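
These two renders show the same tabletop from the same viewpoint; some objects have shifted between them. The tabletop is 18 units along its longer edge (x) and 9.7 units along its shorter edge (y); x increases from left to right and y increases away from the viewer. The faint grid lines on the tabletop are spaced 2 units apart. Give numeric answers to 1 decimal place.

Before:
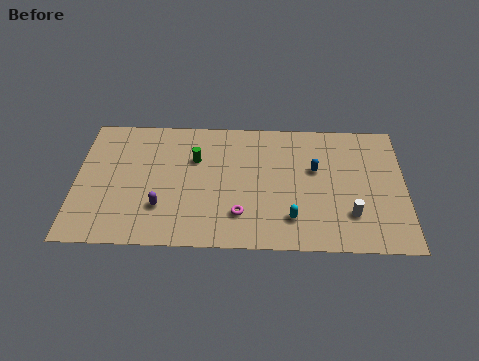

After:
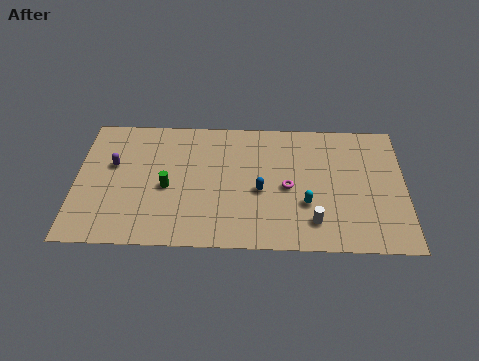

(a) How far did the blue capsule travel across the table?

3.4

The blue capsule moved from about (13.1, 5.9) to (10.1, 4.2), a distance of √(3.0² + 1.7²) ≈ 3.4.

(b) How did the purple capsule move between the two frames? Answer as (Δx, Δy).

(-2.7, 3.1)

From the two frames, the purple capsule sits at roughly (4.7, 2.8) before and (2.0, 5.9) after.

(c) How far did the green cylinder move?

2.7

From (6.5, 6.5) to (5.0, 4.3), the green cylinder covered √(1.5² + 2.2²) ≈ 2.7 units.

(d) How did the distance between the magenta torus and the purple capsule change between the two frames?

+5.4

Before: roughly 4.3 units apart; after: 9.7. That's 5.4 units further apart.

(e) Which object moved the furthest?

the purple capsule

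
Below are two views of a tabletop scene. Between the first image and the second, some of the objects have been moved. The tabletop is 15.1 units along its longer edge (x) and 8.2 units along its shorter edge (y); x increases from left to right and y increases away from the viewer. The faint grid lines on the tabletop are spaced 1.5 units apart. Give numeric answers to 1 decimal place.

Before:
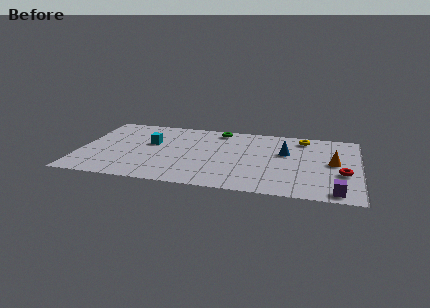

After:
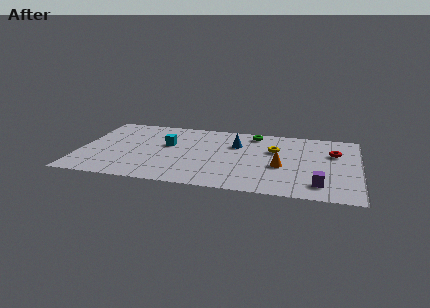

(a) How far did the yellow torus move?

2.3

From (12.0, 7.0) to (10.5, 5.3), the yellow torus covered √(1.5² + 1.7²) ≈ 2.3 units.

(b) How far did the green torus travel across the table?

1.9

From (7.4, 7.2) to (9.3, 7.1), the green torus covered √(1.9² + 0.1²) ≈ 1.9 units.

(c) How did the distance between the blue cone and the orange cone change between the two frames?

+0.6

The distance was about 2.7 in the first image and 3.3 in the second, so they moved 0.6 units further apart.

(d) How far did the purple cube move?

1.1

From (13.9, 0.9) to (13.0, 1.6), the purple cube covered √(0.9² + 0.7²) ≈ 1.1 units.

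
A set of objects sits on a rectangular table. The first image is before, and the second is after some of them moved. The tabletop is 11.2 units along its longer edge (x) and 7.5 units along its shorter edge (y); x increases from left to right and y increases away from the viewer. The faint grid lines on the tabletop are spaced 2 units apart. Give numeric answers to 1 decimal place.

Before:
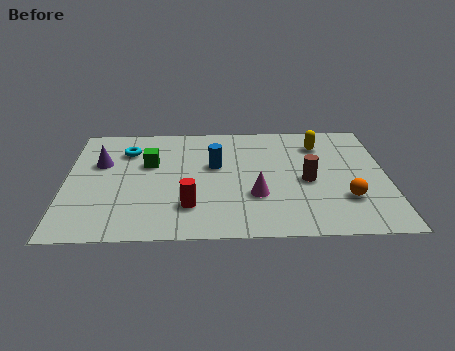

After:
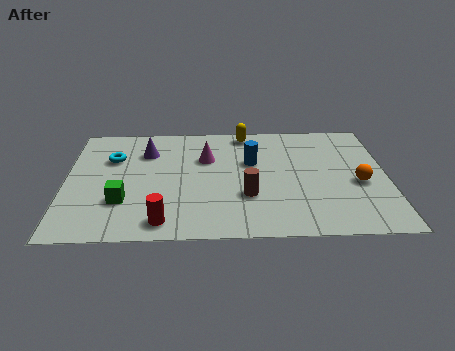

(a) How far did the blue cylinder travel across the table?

1.3

The blue cylinder was near (5.2, 4.5) before and (6.5, 4.7) after, so it travelled √(1.3² + 0.2²) ≈ 1.3 units.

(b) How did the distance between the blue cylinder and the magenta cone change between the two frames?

-0.8

They were about 2.4 units apart before and 1.6 after — 0.8 units closer together.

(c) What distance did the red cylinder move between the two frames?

1.3

The red cylinder was near (4.3, 1.9) before and (3.4, 1.0) after, so it travelled √(0.9² + 0.9²) ≈ 1.3 units.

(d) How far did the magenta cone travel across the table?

3.0

The magenta cone was near (6.6, 2.5) before and (4.9, 5.0) after, so it travelled √(1.7² + 2.5²) ≈ 3.0 units.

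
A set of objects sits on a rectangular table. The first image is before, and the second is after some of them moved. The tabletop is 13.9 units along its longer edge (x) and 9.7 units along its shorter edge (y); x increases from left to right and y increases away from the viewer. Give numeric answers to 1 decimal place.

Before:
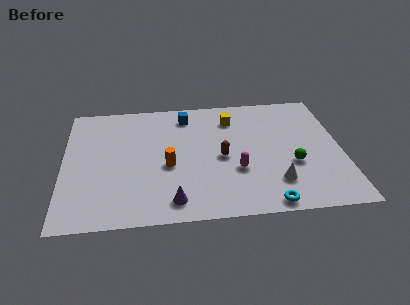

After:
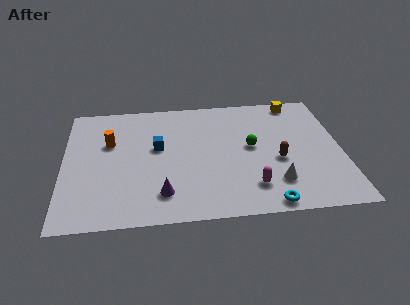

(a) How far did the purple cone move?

0.8

From (5.4, 1.4) to (4.9, 2.0), the purple cone covered √(0.5² + 0.6²) ≈ 0.8 units.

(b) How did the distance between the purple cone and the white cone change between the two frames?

+0.4

The distance was about 5.2 in the first image and 5.6 in the second, so they moved 0.4 units further apart.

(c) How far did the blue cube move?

2.9

The blue cube was near (6.2, 8.1) before and (4.7, 5.6) after, so it travelled √(1.5² + 2.5²) ≈ 2.9 units.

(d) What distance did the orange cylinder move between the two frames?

3.6

The orange cylinder was near (5.2, 4.1) before and (2.3, 6.2) after, so it travelled √(2.9² + 2.1²) ≈ 3.6 units.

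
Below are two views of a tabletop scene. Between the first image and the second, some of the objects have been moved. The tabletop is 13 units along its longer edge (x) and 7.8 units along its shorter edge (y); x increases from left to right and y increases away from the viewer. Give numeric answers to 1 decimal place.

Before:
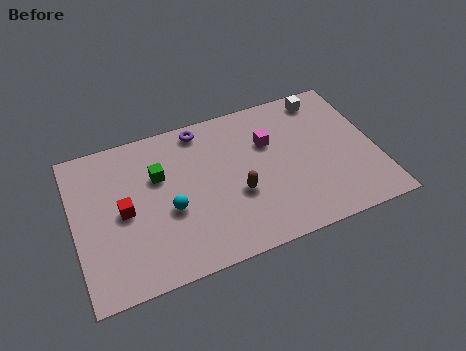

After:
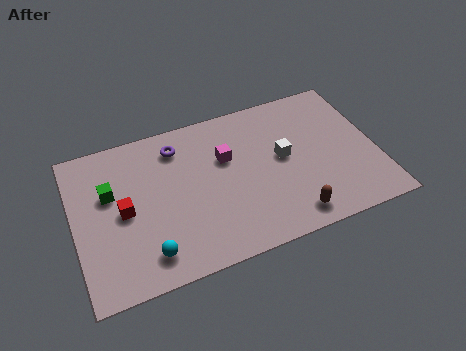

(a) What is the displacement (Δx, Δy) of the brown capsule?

(2.1, -1.9)

The brown capsule was at about (6.9, 3.0) and moved to about (9.0, 1.1).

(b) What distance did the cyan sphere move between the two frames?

2.1

The cyan sphere was near (4.0, 3.2) before and (2.9, 1.4) after, so it travelled √(1.1² + 1.8²) ≈ 2.1 units.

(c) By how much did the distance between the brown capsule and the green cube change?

+4.5

The distance was about 3.8 in the first image and 8.3 in the second, so they moved 4.5 units further apart.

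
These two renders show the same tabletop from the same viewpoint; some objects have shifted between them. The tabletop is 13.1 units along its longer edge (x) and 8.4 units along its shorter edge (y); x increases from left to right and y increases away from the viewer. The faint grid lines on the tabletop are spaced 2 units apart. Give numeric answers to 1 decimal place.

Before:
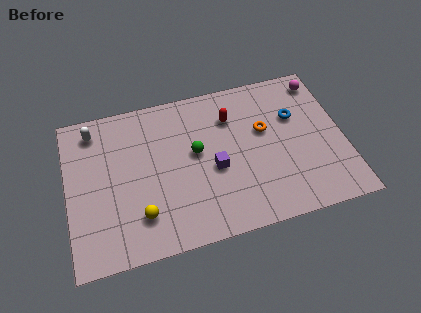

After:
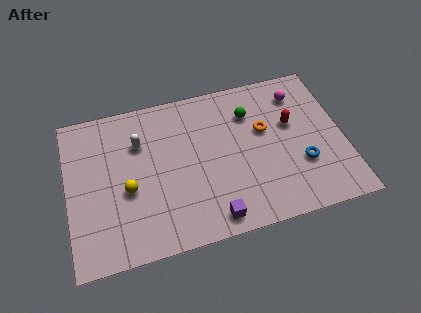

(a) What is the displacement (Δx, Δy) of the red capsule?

(2.8, -1.1)

The red capsule started near (7.9, 6.2) and ended near (10.7, 5.1).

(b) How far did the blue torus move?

2.7

The blue torus moved from about (10.9, 5.5) to (11.0, 2.8), a distance of √(0.1² + 2.7²) ≈ 2.7.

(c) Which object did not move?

the orange torus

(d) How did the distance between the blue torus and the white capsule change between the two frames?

-1.5

Before: roughly 9.6 units apart; after: 8.1. That's 1.5 units closer together.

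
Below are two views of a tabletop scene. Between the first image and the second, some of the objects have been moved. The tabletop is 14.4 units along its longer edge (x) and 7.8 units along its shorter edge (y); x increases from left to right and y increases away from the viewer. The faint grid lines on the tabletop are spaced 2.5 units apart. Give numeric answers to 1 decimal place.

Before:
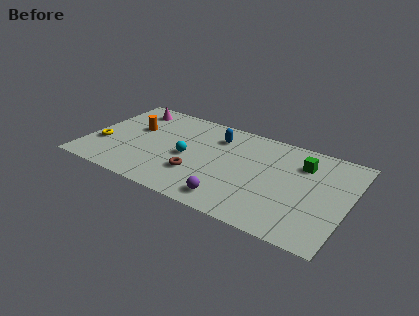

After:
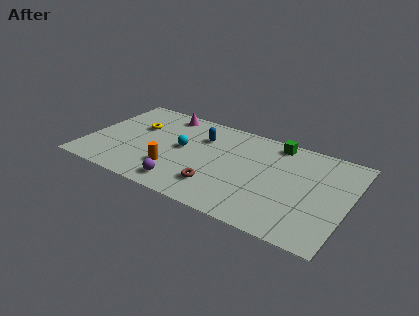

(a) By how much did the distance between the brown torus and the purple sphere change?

-0.5

They were about 2.4 units apart before and 1.9 after — 0.5 units closer together.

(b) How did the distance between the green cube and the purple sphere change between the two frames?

+1.5

Before: roughly 5.7 units apart; after: 7.2. That's 1.5 units further apart.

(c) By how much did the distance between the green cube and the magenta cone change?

-3.5

Before: roughly 9.8 units apart; after: 6.3. That's 3.5 units closer together.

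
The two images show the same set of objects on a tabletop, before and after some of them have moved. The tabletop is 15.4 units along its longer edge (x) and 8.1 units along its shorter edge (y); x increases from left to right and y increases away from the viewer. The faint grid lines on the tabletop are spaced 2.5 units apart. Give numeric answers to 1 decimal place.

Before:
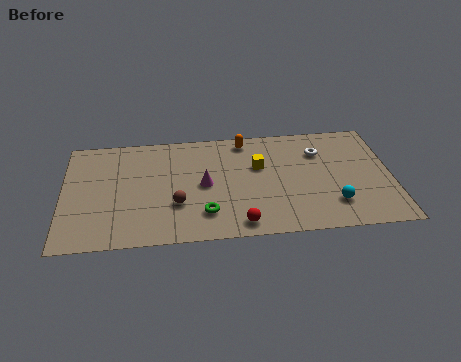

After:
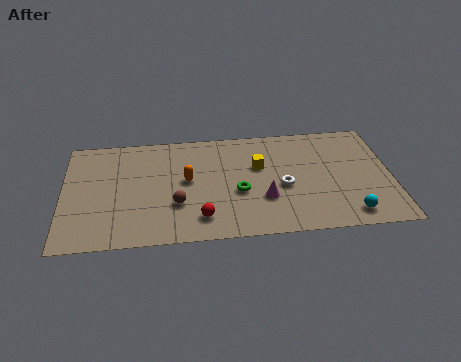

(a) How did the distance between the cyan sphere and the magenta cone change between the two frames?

-2.1

They were about 6.3 units apart before and 4.2 after — 2.1 units closer together.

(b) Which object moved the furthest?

the orange capsule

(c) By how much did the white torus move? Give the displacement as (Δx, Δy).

(-1.8, -2.4)

The white torus started near (12.1, 5.9) and ended near (10.3, 3.5).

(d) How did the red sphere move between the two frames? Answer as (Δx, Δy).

(-1.8, 0.6)

The red sphere started near (8.2, 1.0) and ended near (6.4, 1.6).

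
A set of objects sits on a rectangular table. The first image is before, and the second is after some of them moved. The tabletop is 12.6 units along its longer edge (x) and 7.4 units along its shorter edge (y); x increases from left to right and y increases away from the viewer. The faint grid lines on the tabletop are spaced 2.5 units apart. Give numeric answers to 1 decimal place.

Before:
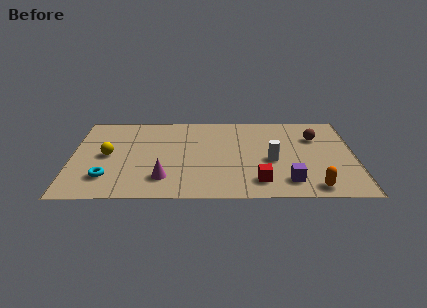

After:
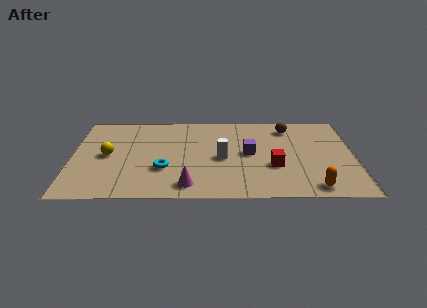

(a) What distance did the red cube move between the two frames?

1.5

The red cube was near (8.3, 1.4) before and (9.0, 2.7) after, so it travelled √(0.7² + 1.3²) ≈ 1.5 units.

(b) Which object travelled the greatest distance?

the purple cube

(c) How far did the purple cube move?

2.9

The purple cube was near (9.6, 1.4) before and (7.9, 3.8) after, so it travelled √(1.7² + 2.4²) ≈ 2.9 units.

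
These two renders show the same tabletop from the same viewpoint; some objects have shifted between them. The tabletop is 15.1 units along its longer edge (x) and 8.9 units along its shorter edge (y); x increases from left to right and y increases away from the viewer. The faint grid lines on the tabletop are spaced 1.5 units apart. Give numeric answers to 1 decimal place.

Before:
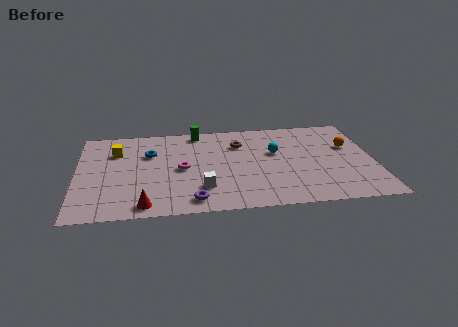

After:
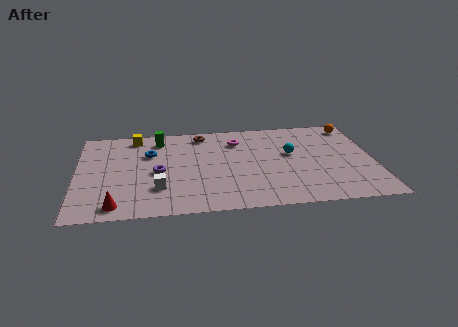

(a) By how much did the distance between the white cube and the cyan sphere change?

+2.4

Before: roughly 4.9 units apart; after: 7.3. That's 2.4 units further apart.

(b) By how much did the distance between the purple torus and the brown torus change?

-1.6

They were about 5.9 units apart before and 4.3 after — 1.6 units closer together.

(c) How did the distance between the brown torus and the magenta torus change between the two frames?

-1.7

They were about 3.7 units apart before and 2.0 after — 1.7 units closer together.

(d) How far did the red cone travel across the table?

1.4

From (3.4, 1.0) to (2.0, 1.1), the red cone covered √(1.4² + 0.1²) ≈ 1.4 units.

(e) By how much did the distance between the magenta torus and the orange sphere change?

-2.6

Before: roughly 8.7 units apart; after: 6.1. That's 2.6 units closer together.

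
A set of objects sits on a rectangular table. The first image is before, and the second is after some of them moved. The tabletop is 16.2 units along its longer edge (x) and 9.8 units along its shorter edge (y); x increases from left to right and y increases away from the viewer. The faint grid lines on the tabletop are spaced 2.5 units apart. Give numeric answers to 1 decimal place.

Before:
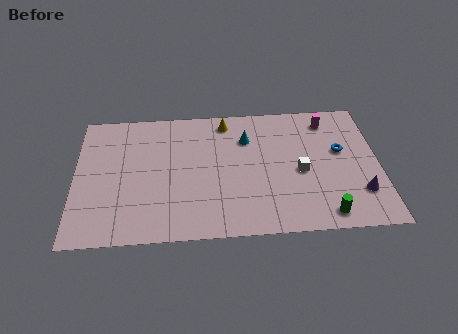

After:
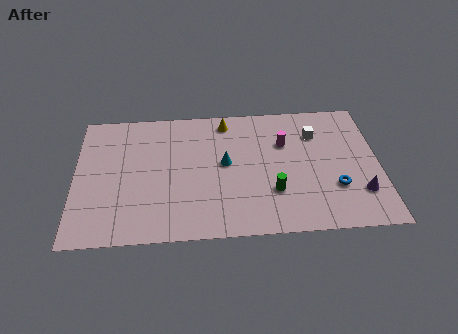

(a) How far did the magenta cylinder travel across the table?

2.9

The magenta cylinder was near (13.6, 8.2) before and (11.2, 6.6) after, so it travelled √(2.4² + 1.6²) ≈ 2.9 units.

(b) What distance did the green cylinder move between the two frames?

3.2

From (13.2, 1.2) to (10.5, 3.0), the green cylinder covered √(2.7² + 1.8²) ≈ 3.2 units.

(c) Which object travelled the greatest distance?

the green cylinder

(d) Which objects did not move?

the purple cone and the yellow cone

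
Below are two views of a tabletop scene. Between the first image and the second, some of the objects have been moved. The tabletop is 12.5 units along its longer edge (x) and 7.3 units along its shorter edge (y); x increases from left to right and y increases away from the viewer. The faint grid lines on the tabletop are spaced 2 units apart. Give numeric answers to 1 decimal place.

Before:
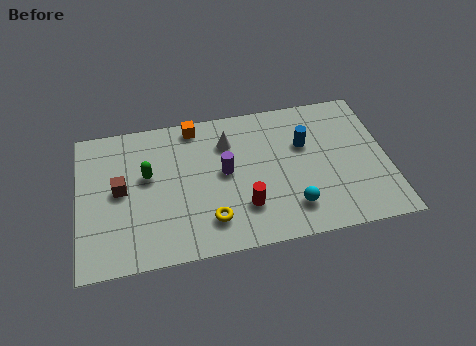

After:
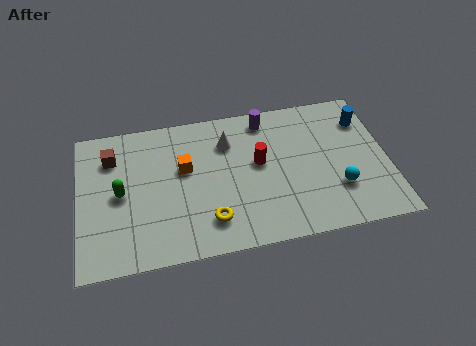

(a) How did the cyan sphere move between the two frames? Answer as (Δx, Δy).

(1.9, 0.6)

The cyan sphere was at about (8.5, 1.6) and moved to about (10.4, 2.2).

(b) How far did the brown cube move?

1.7

The brown cube was near (1.7, 3.8) before and (1.4, 5.5) after, so it travelled √(0.3² + 1.7²) ≈ 1.7 units.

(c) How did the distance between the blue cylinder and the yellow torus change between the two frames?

+2.5

They were about 5.1 units apart before and 7.6 after — 2.5 units further apart.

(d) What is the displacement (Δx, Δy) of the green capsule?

(-1.1, -0.7)

The green capsule started near (2.8, 4.3) and ended near (1.7, 3.6).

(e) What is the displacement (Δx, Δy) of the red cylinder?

(0.7, 2.1)

The red cylinder started near (6.6, 2.0) and ended near (7.3, 4.1).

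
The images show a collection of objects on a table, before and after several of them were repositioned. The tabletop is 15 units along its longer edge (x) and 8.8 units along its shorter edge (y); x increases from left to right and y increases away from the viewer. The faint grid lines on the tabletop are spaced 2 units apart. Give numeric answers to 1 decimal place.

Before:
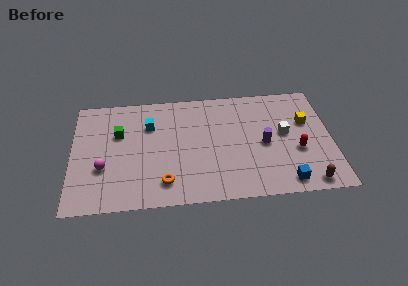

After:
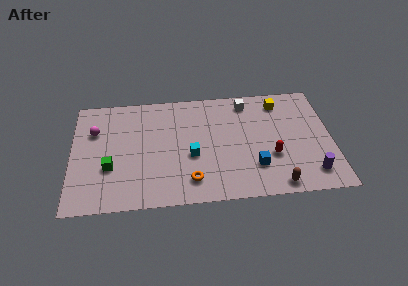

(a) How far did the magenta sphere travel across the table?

2.9

The magenta sphere moved from about (1.8, 3.1) to (1.3, 6.0), a distance of √(0.5² + 2.9²) ≈ 2.9.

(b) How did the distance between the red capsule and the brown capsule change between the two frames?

-0.3

They were about 2.5 units apart before and 2.2 after — 0.3 units closer together.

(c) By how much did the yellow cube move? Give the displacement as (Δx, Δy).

(-1.5, 1.7)

The yellow cube was at about (13.6, 5.6) and moved to about (12.1, 7.3).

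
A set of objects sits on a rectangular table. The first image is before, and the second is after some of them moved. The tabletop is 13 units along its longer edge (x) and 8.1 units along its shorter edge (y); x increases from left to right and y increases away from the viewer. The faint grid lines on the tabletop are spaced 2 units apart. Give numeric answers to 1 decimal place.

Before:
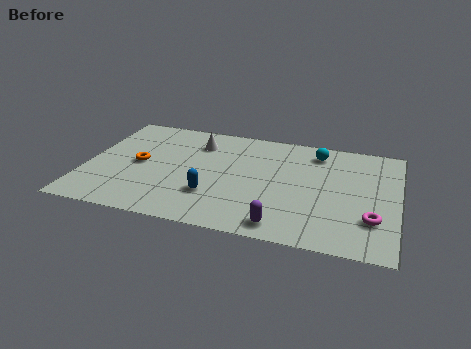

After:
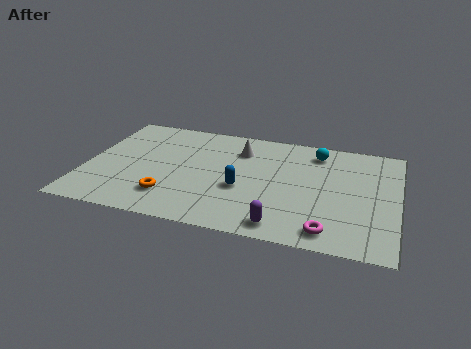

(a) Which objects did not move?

the purple capsule and the cyan sphere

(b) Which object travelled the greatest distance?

the orange torus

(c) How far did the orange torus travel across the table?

2.6

From (2.2, 4.0) to (3.7, 1.9), the orange torus covered √(1.5² + 2.1²) ≈ 2.6 units.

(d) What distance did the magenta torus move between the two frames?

2.1

The magenta torus was near (12.0, 2.3) before and (10.3, 1.1) after, so it travelled √(1.7² + 1.2²) ≈ 2.1 units.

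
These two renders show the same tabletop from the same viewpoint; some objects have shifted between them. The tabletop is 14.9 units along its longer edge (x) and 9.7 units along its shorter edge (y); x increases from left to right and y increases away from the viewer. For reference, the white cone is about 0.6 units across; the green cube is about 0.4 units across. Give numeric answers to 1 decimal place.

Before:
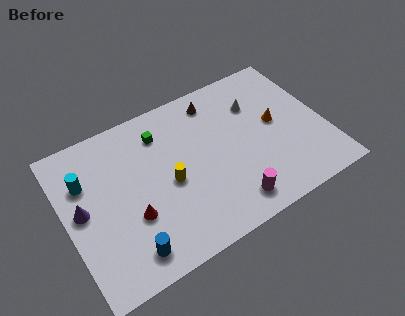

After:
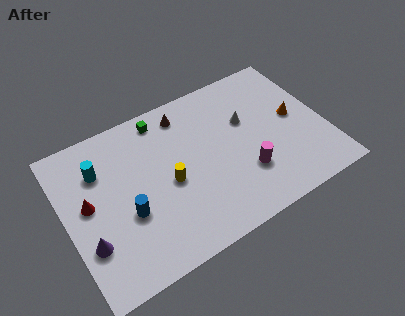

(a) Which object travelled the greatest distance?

the red cone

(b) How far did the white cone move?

1.1

The white cone was near (11.3, 6.9) before and (10.6, 6.1) after, so it travelled √(0.7² + 0.8²) ≈ 1.1 units.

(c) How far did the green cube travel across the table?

0.9

From (5.8, 7.6) to (6.0, 8.5), the green cube covered √(0.2² + 0.9²) ≈ 0.9 units.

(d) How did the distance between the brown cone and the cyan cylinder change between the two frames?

-2.7

Before: roughly 7.9 units apart; after: 5.2. That's 2.7 units closer together.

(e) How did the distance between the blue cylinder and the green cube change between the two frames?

-1.2

The distance was about 6.7 in the first image and 5.5 in the second, so they moved 1.2 units closer together.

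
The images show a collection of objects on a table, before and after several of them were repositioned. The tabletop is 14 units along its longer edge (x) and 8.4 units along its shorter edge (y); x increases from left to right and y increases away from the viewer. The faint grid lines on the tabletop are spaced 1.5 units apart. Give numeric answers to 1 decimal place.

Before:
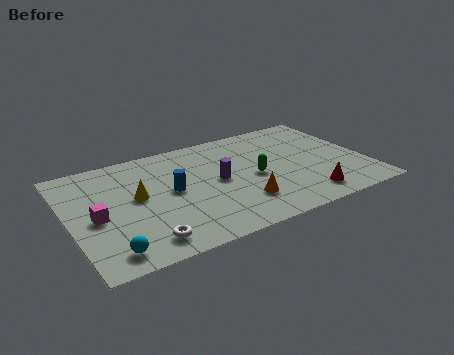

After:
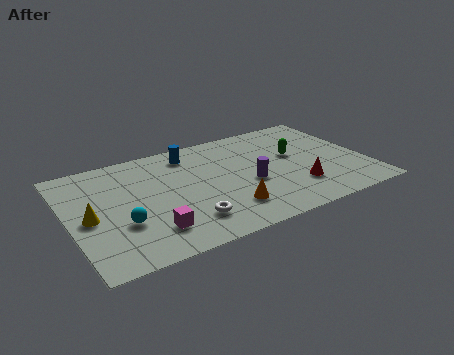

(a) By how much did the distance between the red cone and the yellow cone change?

+1.5

They were about 8.2 units apart before and 9.7 after — 1.5 units further apart.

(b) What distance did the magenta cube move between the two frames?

3.0

The magenta cube moved from about (1.2, 3.8) to (3.5, 1.9), a distance of √(2.3² + 1.9²) ≈ 3.0.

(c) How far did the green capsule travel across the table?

2.3

The green capsule was near (8.7, 3.9) before and (10.8, 4.9) after, so it travelled √(2.1² + 1.0²) ≈ 2.3 units.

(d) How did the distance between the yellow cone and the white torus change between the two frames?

+1.4

The distance was about 3.3 in the first image and 4.7 in the second, so they moved 1.4 units further apart.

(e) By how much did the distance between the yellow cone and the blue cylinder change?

+4.4

Before: roughly 1.6 units apart; after: 6.0. That's 4.4 units further apart.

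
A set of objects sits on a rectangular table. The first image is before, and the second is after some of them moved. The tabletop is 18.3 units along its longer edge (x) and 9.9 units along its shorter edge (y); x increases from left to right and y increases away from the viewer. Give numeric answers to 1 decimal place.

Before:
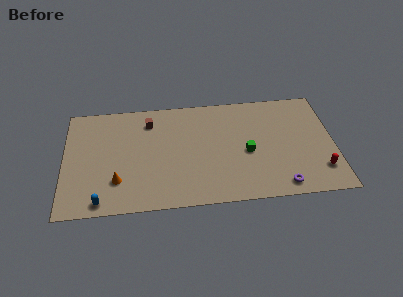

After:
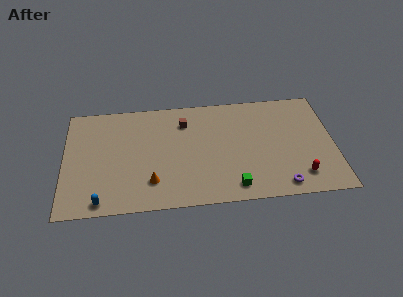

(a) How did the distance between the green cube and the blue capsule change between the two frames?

-1.6

They were about 10.5 units apart before and 8.9 after — 1.6 units closer together.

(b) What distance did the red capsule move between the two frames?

1.5

From (17.3, 2.3) to (15.9, 1.9), the red capsule covered √(1.4² + 0.4²) ≈ 1.5 units.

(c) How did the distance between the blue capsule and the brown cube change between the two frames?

+1.1

They were about 7.6 units apart before and 8.7 after — 1.1 units further apart.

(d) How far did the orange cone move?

2.3

From (3.6, 2.7) to (5.9, 2.4), the orange cone covered √(2.3² + 0.3²) ≈ 2.3 units.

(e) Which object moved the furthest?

the green cube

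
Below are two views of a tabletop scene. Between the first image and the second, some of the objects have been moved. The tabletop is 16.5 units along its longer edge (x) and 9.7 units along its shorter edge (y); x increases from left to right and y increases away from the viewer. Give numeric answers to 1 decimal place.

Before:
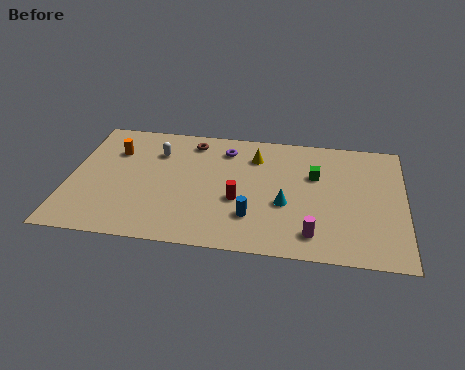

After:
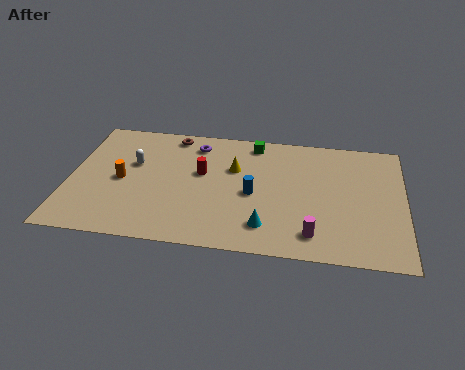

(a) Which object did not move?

the magenta cylinder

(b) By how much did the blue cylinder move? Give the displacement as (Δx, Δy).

(0.0, 1.8)

From the two frames, the blue cylinder sits at roughly (9.1, 2.6) before and (9.1, 4.4) after.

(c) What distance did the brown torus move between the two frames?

1.1

From (5.9, 8.2) to (4.9, 8.6), the brown torus covered √(1.0² + 0.4²) ≈ 1.1 units.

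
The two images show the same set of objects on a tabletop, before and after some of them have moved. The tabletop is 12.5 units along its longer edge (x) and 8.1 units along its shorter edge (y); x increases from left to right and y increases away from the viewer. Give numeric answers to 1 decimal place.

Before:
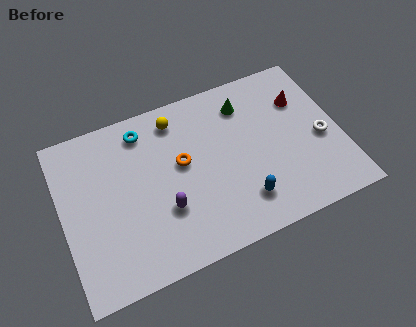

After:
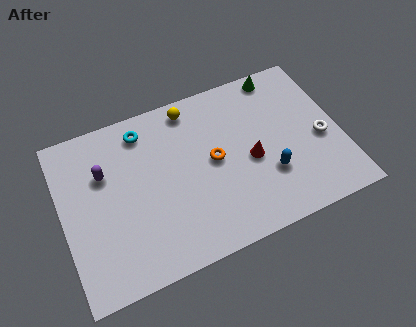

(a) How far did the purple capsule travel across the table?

3.6

The purple capsule was near (4.4, 2.7) before and (2.0, 5.4) after, so it travelled √(2.4² + 2.7²) ≈ 3.6 units.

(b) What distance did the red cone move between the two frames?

3.3

The red cone was near (11.0, 5.7) before and (8.4, 3.6) after, so it travelled √(2.6² + 2.1²) ≈ 3.3 units.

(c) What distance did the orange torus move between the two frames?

1.5

The orange torus moved from about (5.4, 4.6) to (6.8, 4.2), a distance of √(1.4² + 0.4²) ≈ 1.5.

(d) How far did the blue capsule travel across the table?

1.5

The blue capsule moved from about (7.8, 1.8) to (9.1, 2.6), a distance of √(1.3² + 0.8²) ≈ 1.5.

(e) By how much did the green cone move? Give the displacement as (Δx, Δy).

(1.7, 0.9)

The green cone was at about (8.5, 6.4) and moved to about (10.2, 7.3).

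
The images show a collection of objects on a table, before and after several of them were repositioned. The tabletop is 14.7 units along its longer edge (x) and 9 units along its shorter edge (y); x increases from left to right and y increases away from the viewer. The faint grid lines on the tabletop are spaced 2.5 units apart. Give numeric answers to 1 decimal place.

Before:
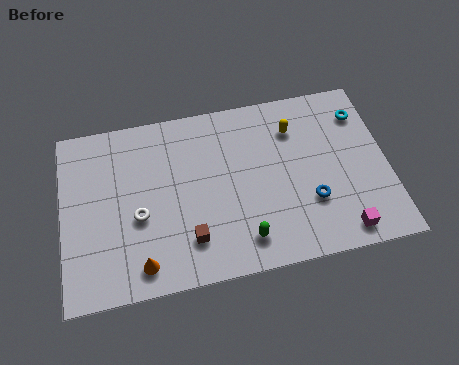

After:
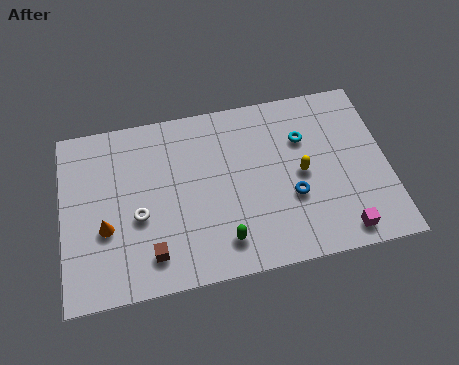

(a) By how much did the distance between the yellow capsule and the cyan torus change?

-1.3

They were about 3.1 units apart before and 1.8 after — 1.3 units closer together.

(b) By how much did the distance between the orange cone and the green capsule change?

+0.9

They were about 4.6 units apart before and 5.5 after — 0.9 units further apart.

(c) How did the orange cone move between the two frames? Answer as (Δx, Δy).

(-1.5, 2.1)

The orange cone was at about (3.4, 1.3) and moved to about (1.9, 3.4).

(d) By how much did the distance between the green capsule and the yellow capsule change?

-1.2

The distance was about 5.8 in the first image and 4.6 in the second, so they moved 1.2 units closer together.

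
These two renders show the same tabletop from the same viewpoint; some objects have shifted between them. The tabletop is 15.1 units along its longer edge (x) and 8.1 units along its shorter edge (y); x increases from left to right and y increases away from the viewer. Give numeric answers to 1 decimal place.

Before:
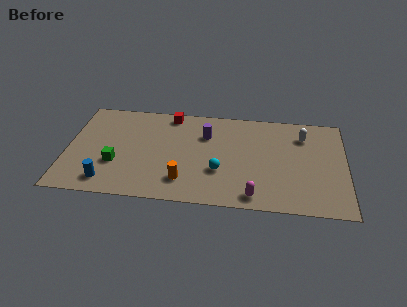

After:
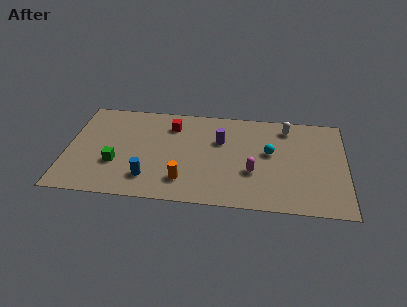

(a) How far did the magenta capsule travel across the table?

1.9

The magenta capsule was near (10.2, 1.0) before and (10.1, 2.9) after, so it travelled √(0.1² + 1.9²) ≈ 1.9 units.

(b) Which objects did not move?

the green cube and the orange cylinder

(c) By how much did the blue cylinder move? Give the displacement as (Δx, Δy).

(2.2, 0.5)

The blue cylinder was at about (2.3, 1.3) and moved to about (4.5, 1.8).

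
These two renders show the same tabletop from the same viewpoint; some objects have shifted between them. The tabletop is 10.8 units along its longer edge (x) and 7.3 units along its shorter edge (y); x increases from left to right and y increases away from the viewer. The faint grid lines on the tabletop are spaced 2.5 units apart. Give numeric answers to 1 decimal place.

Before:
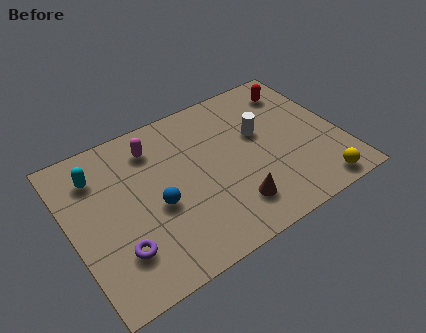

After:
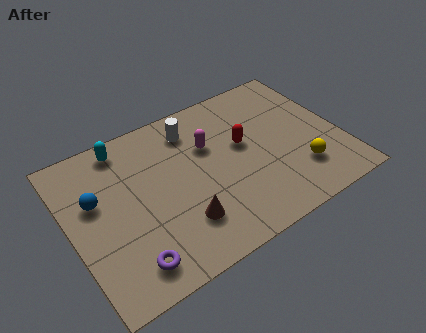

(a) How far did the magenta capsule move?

2.3

The magenta capsule moved from about (3.6, 5.8) to (5.7, 4.8), a distance of √(2.1² + 1.0²) ≈ 2.3.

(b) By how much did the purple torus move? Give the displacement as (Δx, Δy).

(0.3, -0.7)

The purple torus was at about (1.6, 1.9) and moved to about (1.9, 1.2).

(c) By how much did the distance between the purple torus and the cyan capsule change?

+1.5

Before: roughly 3.7 units apart; after: 5.2. That's 1.5 units further apart.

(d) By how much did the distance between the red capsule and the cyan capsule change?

-3.2

They were about 8.2 units apart before and 5.0 after — 3.2 units closer together.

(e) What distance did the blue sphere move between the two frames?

2.6

The blue sphere was near (3.3, 3.1) before and (1.1, 4.5) after, so it travelled √(2.2² + 1.4²) ≈ 2.6 units.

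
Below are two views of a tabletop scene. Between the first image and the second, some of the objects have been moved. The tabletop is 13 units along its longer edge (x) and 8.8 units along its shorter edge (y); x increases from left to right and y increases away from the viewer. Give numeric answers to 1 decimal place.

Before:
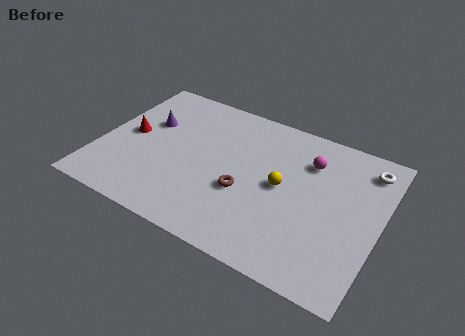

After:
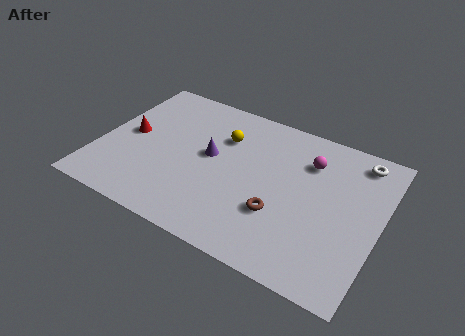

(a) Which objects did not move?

the red cone and the magenta sphere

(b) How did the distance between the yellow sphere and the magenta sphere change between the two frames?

+1.8

Before: roughly 2.2 units apart; after: 4.0. That's 1.8 units further apart.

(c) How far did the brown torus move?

1.8

From (6.9, 3.4) to (8.6, 2.9), the brown torus covered √(1.7² + 0.5²) ≈ 1.8 units.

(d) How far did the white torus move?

0.5

The white torus moved from about (12.1, 7.3) to (11.7, 7.6), a distance of √(0.4² + 0.3²) ≈ 0.5.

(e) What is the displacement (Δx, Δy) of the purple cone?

(3.1, -0.8)

The purple cone was at about (2.0, 5.6) and moved to about (5.1, 4.8).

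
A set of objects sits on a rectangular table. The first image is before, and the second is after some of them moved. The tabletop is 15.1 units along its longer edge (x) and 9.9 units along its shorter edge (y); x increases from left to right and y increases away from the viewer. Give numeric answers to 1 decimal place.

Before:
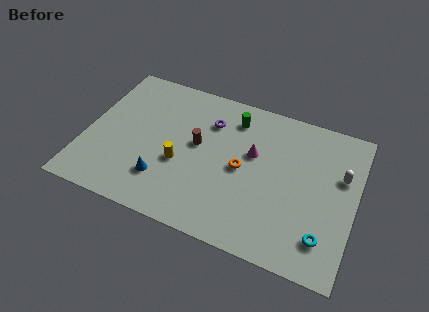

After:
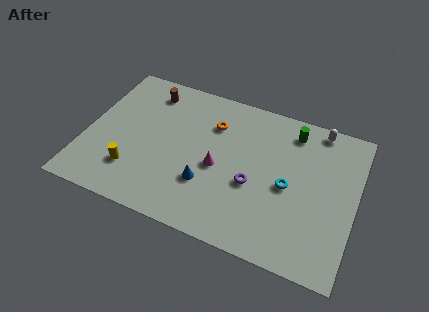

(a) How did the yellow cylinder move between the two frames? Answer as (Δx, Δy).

(-2.5, -1.4)

The yellow cylinder was at about (5.4, 3.9) and moved to about (2.9, 2.5).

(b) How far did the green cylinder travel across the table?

3.3

From (8.0, 8.0) to (11.3, 8.3), the green cylinder covered √(3.3² + 0.3²) ≈ 3.3 units.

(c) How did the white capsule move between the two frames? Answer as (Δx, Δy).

(-1.5, 2.7)

From the two frames, the white capsule sits at roughly (14.2, 6.3) before and (12.7, 9.0) after.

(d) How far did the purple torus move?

4.3

The purple torus moved from about (6.7, 7.3) to (9.5, 4.0), a distance of √(2.8² + 3.3²) ≈ 4.3.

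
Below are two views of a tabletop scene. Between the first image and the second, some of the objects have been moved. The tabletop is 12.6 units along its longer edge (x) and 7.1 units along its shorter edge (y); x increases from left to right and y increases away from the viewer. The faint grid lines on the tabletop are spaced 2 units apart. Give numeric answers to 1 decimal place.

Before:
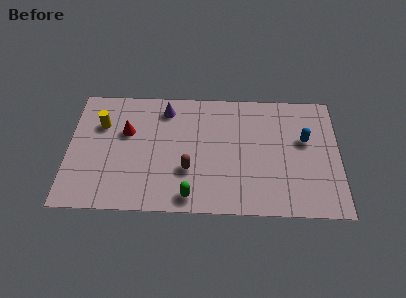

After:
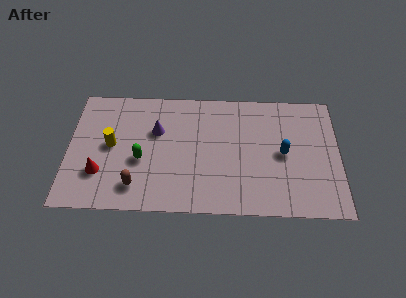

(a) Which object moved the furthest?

the green capsule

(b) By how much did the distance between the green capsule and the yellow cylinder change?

-4.2

They were about 5.8 units apart before and 1.6 after — 4.2 units closer together.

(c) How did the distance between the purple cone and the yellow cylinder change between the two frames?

-0.9

The distance was about 3.2 in the first image and 2.3 in the second, so they moved 0.9 units closer together.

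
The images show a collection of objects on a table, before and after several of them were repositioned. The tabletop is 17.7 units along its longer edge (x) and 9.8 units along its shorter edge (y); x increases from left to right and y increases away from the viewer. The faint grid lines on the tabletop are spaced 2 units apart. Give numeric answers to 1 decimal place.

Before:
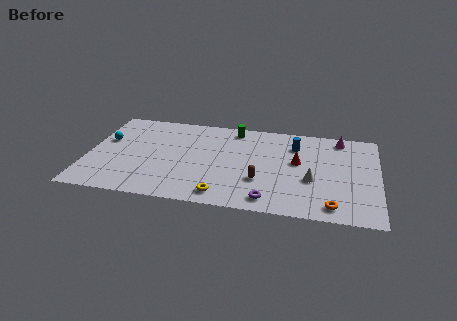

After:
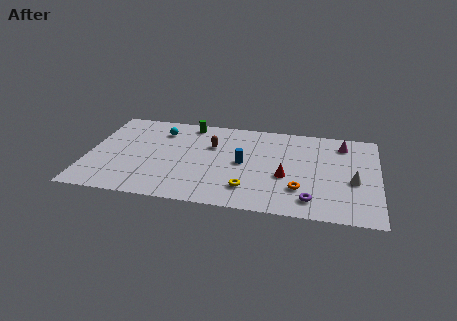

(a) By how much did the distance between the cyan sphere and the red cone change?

-3.2

They were about 11.8 units apart before and 8.6 after — 3.2 units closer together.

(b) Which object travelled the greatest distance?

the brown capsule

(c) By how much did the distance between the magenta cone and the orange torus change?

-1.4

The distance was about 7.3 in the first image and 5.9 in the second, so they moved 1.4 units closer together.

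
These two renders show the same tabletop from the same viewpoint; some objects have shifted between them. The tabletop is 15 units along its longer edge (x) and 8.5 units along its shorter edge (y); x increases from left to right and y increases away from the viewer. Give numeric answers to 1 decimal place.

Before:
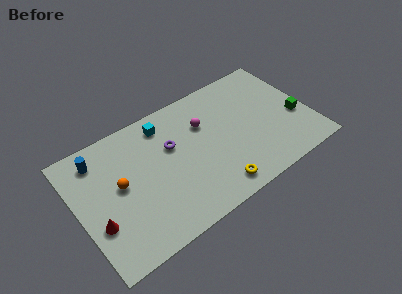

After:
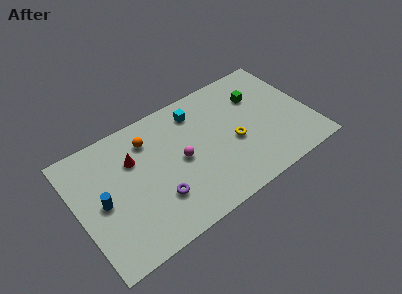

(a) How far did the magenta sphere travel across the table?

2.4

The magenta sphere was near (8.4, 5.8) before and (6.6, 4.2) after, so it travelled √(1.8² + 1.6²) ≈ 2.4 units.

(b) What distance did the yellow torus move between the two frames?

2.9

From (8.3, 1.2) to (10.0, 3.6), the yellow torus covered √(1.7² + 2.4²) ≈ 2.9 units.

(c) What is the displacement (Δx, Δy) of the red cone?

(2.8, 2.9)

The red cone started near (1.0, 2.9) and ended near (3.8, 5.8).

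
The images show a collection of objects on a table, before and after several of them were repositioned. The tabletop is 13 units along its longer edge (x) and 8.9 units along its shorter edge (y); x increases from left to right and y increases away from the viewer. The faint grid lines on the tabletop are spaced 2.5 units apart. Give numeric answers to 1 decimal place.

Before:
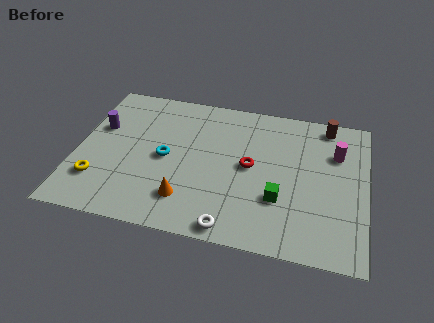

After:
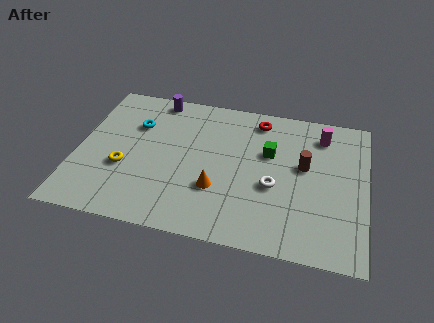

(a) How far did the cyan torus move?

2.3

From (4.0, 4.3) to (2.5, 6.1), the cyan torus covered √(1.5² + 1.8²) ≈ 2.3 units.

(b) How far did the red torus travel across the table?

3.0

The red torus was near (7.8, 4.6) before and (8.0, 7.6) after, so it travelled √(0.2² + 3.0²) ≈ 3.0 units.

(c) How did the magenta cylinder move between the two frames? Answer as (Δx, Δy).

(-0.7, 1.0)

The magenta cylinder started near (11.6, 6.2) and ended near (10.9, 7.2).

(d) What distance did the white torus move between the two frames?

3.3

The white torus moved from about (7.2, 0.8) to (8.9, 3.6), a distance of √(1.7² + 2.8²) ≈ 3.3.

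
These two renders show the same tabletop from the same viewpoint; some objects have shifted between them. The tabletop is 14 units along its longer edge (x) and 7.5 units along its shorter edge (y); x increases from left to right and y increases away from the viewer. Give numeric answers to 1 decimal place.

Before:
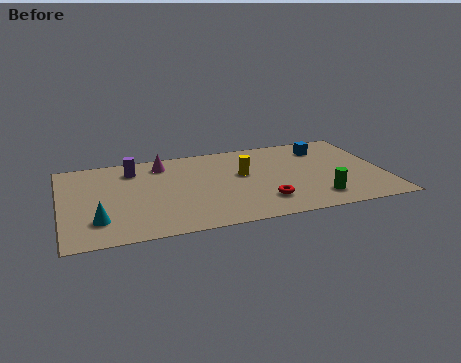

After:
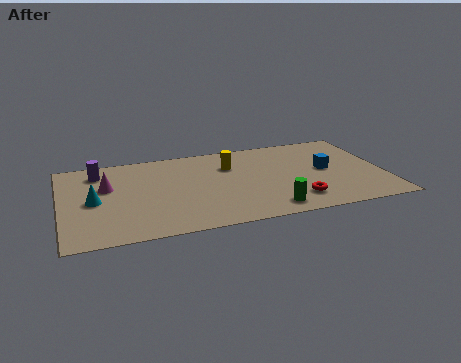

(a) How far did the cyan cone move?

1.7

The cyan cone was near (1.5, 1.9) before and (1.4, 3.6) after, so it travelled √(0.1² + 1.7²) ≈ 1.7 units.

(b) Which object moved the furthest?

the magenta cone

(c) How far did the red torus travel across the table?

1.4

The red torus was near (8.6, 1.8) before and (10.0, 1.6) after, so it travelled √(1.4² + 0.2²) ≈ 1.4 units.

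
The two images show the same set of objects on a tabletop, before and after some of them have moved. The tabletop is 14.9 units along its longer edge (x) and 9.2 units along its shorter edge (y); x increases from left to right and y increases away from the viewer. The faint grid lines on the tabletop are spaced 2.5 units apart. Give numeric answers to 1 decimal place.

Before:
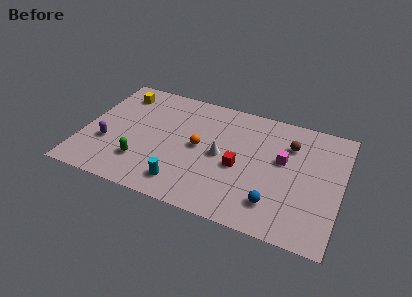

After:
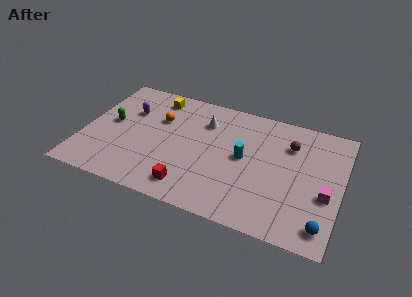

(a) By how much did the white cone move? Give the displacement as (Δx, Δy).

(-1.2, 2.3)

The white cone started near (8.0, 4.5) and ended near (6.8, 6.8).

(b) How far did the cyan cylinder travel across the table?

4.5

The cyan cylinder moved from about (6.1, 1.6) to (9.3, 4.8), a distance of √(3.2² + 3.2²) ≈ 4.5.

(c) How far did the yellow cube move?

2.1

The yellow cube moved from about (1.7, 7.5) to (3.8, 7.8), a distance of √(2.1² + 0.3²) ≈ 2.1.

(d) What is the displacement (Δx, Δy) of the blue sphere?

(2.8, -0.6)

The blue sphere started near (11.3, 2.0) and ended near (14.1, 1.4).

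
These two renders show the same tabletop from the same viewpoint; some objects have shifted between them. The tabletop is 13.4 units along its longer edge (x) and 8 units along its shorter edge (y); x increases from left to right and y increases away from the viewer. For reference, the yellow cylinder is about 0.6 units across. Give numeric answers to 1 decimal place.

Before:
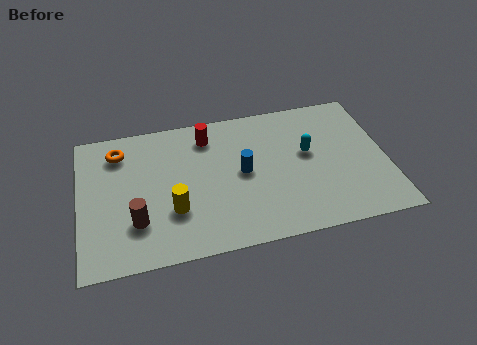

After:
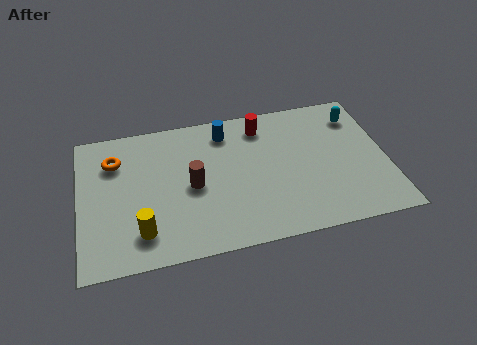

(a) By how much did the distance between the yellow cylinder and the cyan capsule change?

+4.4

Before: roughly 6.3 units apart; after: 10.7. That's 4.4 units further apart.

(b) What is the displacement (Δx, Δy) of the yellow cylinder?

(-1.4, -0.9)

From the two frames, the yellow cylinder sits at roughly (4.0, 2.6) before and (2.6, 1.7) after.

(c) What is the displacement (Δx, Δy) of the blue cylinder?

(-0.6, 2.5)

From the two frames, the blue cylinder sits at roughly (7.1, 4.1) before and (6.5, 6.6) after.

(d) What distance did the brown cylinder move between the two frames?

2.9

The brown cylinder moved from about (2.4, 2.3) to (4.9, 3.8), a distance of √(2.5² + 1.5²) ≈ 2.9.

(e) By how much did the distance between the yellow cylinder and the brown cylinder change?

+1.5

Before: roughly 1.6 units apart; after: 3.1. That's 1.5 units further apart.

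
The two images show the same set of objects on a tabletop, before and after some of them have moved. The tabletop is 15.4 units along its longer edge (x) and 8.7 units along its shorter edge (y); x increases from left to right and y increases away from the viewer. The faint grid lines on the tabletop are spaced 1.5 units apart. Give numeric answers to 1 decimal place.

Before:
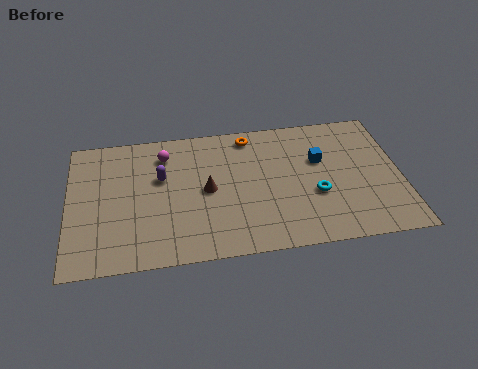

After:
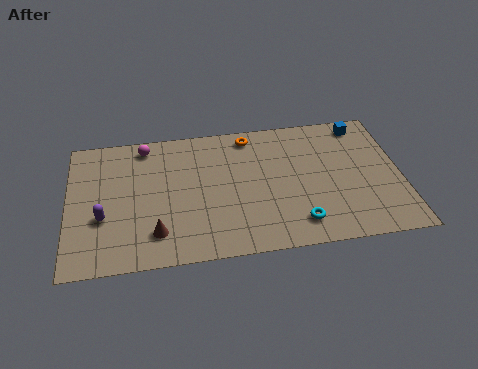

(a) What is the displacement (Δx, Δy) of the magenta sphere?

(-0.9, 0.7)

The magenta sphere started near (4.5, 6.9) and ended near (3.6, 7.6).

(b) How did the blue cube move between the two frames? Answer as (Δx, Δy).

(2.1, 2.1)

The blue cube started near (11.7, 5.5) and ended near (13.8, 7.6).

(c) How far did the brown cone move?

3.4

The brown cone moved from about (6.4, 4.3) to (4.0, 1.9), a distance of √(2.4² + 2.4²) ≈ 3.4.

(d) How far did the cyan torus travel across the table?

1.9

The cyan torus was near (11.4, 3.3) before and (10.5, 1.6) after, so it travelled √(0.9² + 1.7²) ≈ 1.9 units.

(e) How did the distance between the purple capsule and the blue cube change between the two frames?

+5.6

Before: roughly 7.4 units apart; after: 13.0. That's 5.6 units further apart.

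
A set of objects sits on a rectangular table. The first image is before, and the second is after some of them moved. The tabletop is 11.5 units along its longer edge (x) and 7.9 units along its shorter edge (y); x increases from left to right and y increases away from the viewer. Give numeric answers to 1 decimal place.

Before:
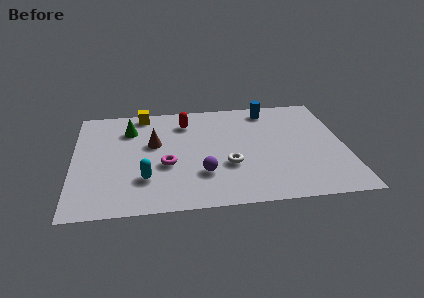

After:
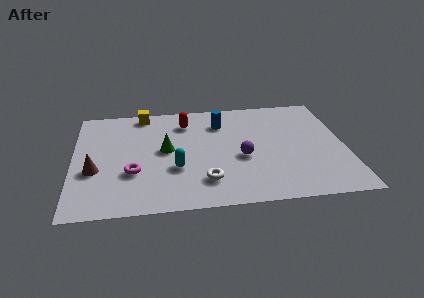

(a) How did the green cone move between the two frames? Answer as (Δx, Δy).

(1.5, -1.7)

From the two frames, the green cone sits at roughly (2.4, 5.9) before and (3.9, 4.2) after.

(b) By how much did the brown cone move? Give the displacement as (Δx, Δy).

(-2.5, -1.7)

From the two frames, the brown cone sits at roughly (3.4, 4.7) before and (0.9, 3.0) after.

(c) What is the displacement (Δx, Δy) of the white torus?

(-1.0, -1.0)

From the two frames, the white torus sits at roughly (6.5, 2.8) before and (5.5, 1.8) after.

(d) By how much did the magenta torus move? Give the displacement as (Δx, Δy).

(-1.4, -0.4)

From the two frames, the magenta torus sits at roughly (3.9, 3.1) before and (2.5, 2.7) after.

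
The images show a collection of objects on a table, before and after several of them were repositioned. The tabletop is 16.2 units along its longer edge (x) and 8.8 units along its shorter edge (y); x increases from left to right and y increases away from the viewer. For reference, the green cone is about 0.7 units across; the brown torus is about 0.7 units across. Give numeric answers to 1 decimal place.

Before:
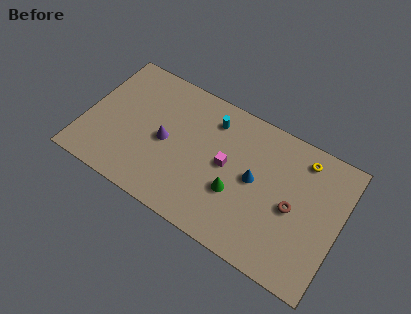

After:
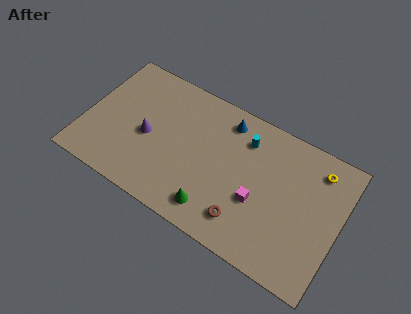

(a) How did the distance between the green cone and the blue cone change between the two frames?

+4.2

Before: roughly 1.7 units apart; after: 5.9. That's 4.2 units further apart.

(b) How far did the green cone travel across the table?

2.0

The green cone moved from about (9.8, 3.2) to (8.7, 1.5), a distance of √(1.1² + 1.7²) ≈ 2.0.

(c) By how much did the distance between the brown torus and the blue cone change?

+3.4

Before: roughly 2.5 units apart; after: 5.9. That's 3.4 units further apart.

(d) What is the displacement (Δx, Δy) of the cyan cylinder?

(2.2, -0.2)

The cyan cylinder was at about (7.7, 7.0) and moved to about (9.9, 6.8).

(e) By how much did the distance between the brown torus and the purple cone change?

-1.2

The distance was about 8.2 in the first image and 7.0 in the second, so they moved 1.2 units closer together.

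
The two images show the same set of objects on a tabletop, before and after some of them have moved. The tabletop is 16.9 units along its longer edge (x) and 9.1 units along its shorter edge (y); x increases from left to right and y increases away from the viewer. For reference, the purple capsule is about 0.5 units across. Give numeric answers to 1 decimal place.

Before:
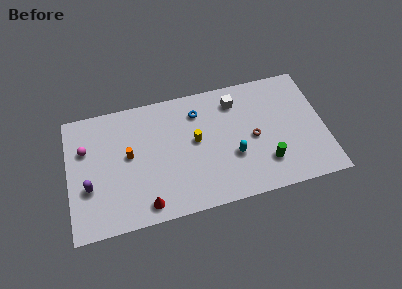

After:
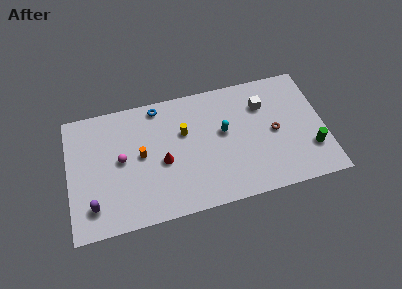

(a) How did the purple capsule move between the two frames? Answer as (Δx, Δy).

(0.2, -1.4)

From the two frames, the purple capsule sits at roughly (1.3, 3.3) before and (1.5, 1.9) after.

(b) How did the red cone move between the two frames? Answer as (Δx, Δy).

(1.3, 2.8)

The red cone started near (4.9, 1.2) and ended near (6.2, 4.0).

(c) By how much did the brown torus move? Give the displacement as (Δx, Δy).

(1.4, 0.1)

The brown torus was at about (12.2, 4.3) and moved to about (13.6, 4.4).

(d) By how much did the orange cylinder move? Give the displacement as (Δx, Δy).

(0.8, -0.2)

The orange cylinder started near (4.0, 5.0) and ended near (4.8, 4.8).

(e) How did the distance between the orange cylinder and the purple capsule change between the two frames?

+1.2

Before: roughly 3.2 units apart; after: 4.4. That's 1.2 units further apart.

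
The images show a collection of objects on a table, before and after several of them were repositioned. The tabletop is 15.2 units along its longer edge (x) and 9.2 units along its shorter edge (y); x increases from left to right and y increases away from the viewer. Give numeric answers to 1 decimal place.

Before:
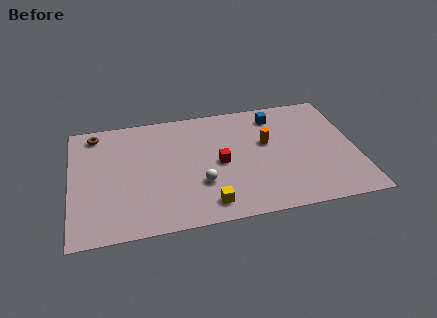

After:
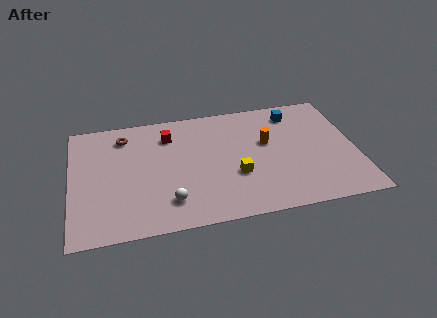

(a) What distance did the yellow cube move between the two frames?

2.5

From (7.1, 1.4) to (8.7, 3.3), the yellow cube covered √(1.6² + 1.9²) ≈ 2.5 units.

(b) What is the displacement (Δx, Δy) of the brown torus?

(1.5, -0.5)

The brown torus was at about (1.4, 8.0) and moved to about (2.9, 7.5).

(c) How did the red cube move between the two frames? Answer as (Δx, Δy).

(-2.6, 2.7)

The red cube started near (7.9, 4.4) and ended near (5.3, 7.1).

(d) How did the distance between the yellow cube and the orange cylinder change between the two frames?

-2.5

They were about 5.3 units apart before and 2.8 after — 2.5 units closer together.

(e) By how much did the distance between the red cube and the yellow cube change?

+2.0

They were about 3.1 units apart before and 5.1 after — 2.0 units further apart.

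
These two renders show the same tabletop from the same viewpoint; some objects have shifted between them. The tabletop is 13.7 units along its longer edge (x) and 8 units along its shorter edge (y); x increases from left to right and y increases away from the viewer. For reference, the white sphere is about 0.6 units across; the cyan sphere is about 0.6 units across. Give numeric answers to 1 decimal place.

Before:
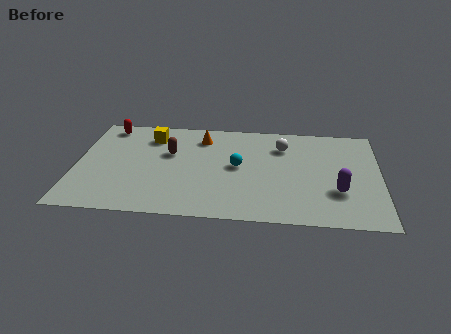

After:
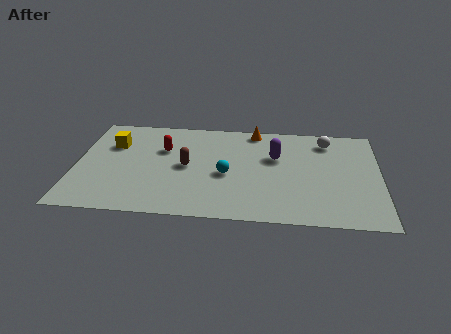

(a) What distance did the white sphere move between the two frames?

2.1

The white sphere moved from about (9.3, 6.0) to (11.3, 6.6), a distance of √(2.0² + 0.6²) ≈ 2.1.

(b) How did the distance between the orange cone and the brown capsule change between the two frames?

+2.4

They were about 2.0 units apart before and 4.4 after — 2.4 units further apart.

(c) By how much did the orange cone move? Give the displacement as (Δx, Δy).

(2.4, 0.8)

From the two frames, the orange cone sits at roughly (5.6, 6.4) before and (8.0, 7.2) after.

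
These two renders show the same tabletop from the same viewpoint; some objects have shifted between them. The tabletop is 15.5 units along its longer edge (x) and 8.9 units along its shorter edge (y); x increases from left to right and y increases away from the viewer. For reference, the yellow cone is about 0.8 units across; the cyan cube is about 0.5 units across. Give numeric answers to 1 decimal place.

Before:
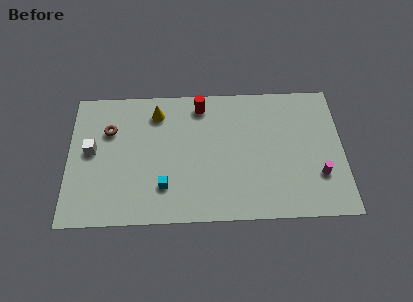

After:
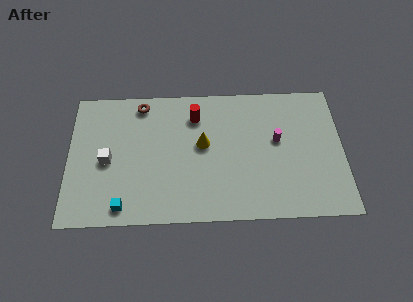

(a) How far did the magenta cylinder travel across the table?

3.3

The magenta cylinder was near (14.1, 2.7) before and (11.8, 5.1) after, so it travelled √(2.3² + 2.4²) ≈ 3.3 units.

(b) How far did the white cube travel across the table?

1.1

From (1.3, 4.8) to (2.2, 4.1), the white cube covered √(0.9² + 0.7²) ≈ 1.1 units.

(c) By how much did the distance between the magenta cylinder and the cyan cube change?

+0.9

The distance was about 8.7 in the first image and 9.6 in the second, so they moved 0.9 units further apart.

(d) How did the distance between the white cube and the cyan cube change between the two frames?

-1.7

Before: roughly 4.8 units apart; after: 3.1. That's 1.7 units closer together.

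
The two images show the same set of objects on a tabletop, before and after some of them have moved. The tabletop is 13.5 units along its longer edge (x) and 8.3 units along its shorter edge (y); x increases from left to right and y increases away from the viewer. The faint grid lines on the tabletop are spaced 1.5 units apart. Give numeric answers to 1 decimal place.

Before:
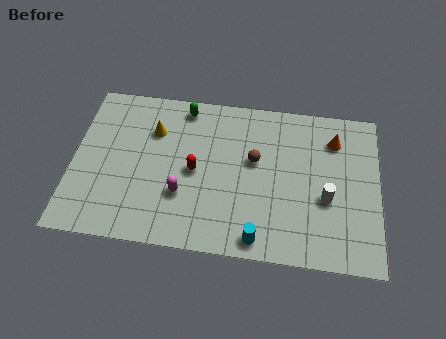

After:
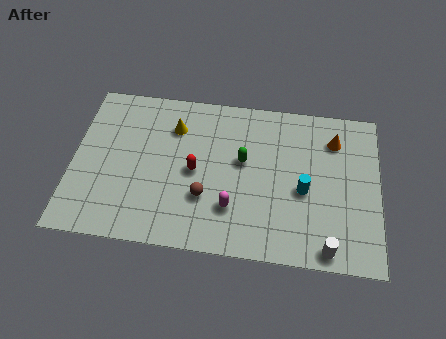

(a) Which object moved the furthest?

the green capsule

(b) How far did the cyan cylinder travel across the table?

3.3

The cyan cylinder was near (8.3, 0.9) before and (10.2, 3.6) after, so it travelled √(1.9² + 2.7²) ≈ 3.3 units.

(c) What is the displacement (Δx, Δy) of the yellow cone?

(0.9, 0.3)

From the two frames, the yellow cone sits at roughly (3.5, 5.9) before and (4.4, 6.2) after.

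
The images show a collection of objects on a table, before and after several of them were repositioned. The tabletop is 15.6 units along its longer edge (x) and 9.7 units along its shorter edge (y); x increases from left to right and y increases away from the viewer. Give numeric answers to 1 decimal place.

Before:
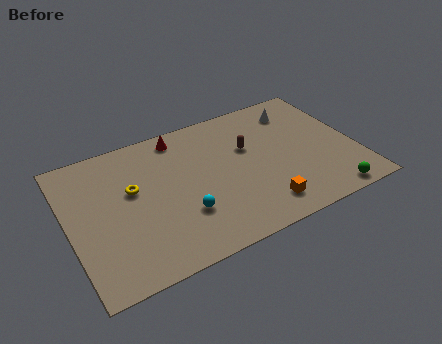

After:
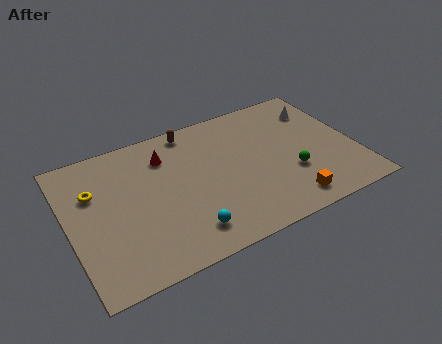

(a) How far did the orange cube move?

1.4

From (10.0, 1.7) to (11.4, 1.4), the orange cube covered √(1.4² + 0.3²) ≈ 1.4 units.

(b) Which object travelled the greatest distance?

the brown capsule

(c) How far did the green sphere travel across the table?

2.9

The green sphere moved from about (13.6, 0.9) to (11.9, 3.3), a distance of √(1.7² + 2.4²) ≈ 2.9.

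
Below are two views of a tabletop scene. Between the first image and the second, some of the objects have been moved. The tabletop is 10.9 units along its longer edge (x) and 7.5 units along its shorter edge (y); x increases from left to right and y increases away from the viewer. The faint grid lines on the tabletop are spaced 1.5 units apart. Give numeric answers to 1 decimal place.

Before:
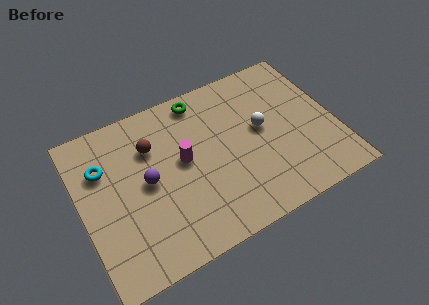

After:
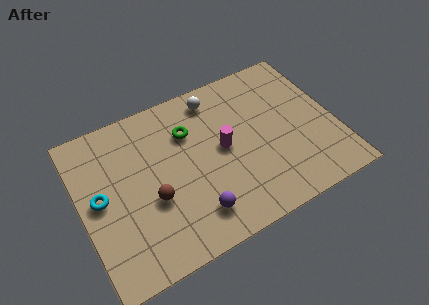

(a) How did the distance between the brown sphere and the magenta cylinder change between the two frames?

+1.7

They were about 1.7 units apart before and 3.4 after — 1.7 units further apart.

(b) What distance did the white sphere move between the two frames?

2.9

From (7.8, 4.1) to (6.1, 6.4), the white sphere covered √(1.7² + 2.3²) ≈ 2.9 units.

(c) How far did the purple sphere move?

2.9

From (2.8, 3.8) to (4.5, 1.5), the purple sphere covered √(1.7² + 2.3²) ≈ 2.9 units.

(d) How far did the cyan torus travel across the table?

1.3

The cyan torus was near (1.1, 5.2) before and (0.8, 3.9) after, so it travelled √(0.3² + 1.3²) ≈ 1.3 units.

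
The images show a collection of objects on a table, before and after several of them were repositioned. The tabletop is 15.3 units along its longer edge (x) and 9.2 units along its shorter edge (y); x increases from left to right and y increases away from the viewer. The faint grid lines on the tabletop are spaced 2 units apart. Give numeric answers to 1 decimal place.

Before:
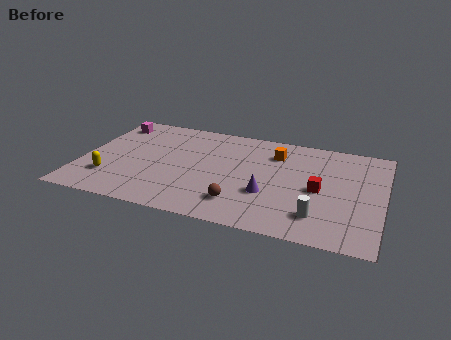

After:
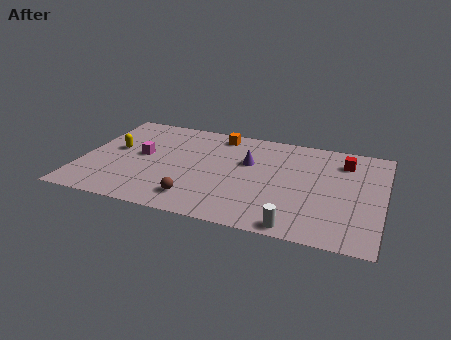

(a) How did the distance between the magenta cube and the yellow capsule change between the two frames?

-3.8

Before: roughly 5.2 units apart; after: 1.4. That's 3.8 units closer together.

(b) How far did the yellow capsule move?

2.7

The yellow capsule moved from about (1.6, 2.4) to (1.6, 5.1), a distance of √(0.0² + 2.7²) ≈ 2.7.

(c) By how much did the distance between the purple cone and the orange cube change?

-1.0

They were about 3.8 units apart before and 2.8 after — 1.0 units closer together.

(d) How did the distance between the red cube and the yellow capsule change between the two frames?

+1.1

They were about 10.7 units apart before and 11.8 after — 1.1 units further apart.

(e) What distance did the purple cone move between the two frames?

2.9

From (9.6, 3.2) to (8.4, 5.8), the purple cone covered √(1.2² + 2.6²) ≈ 2.9 units.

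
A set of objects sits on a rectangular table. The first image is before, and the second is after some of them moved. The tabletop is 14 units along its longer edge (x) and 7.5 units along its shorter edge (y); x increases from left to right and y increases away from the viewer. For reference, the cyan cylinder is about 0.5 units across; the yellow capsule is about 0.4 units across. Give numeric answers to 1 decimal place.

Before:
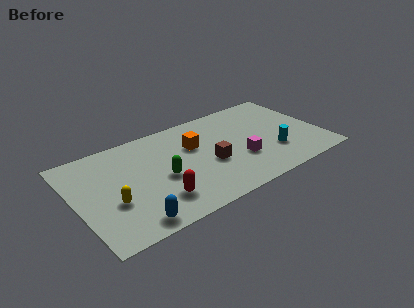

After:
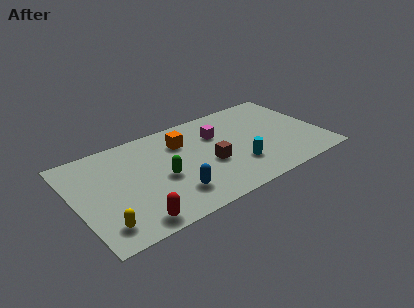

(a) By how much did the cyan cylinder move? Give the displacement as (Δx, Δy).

(-2.1, -0.1)

From the two frames, the cyan cylinder sits at roughly (11.1, 2.3) before and (9.0, 2.2) after.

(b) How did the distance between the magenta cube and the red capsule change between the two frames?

+2.0

The distance was about 5.0 in the first image and 7.0 in the second, so they moved 2.0 units further apart.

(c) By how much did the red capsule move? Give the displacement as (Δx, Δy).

(-1.5, -0.9)

From the two frames, the red capsule sits at roughly (4.3, 1.8) before and (2.8, 0.9) after.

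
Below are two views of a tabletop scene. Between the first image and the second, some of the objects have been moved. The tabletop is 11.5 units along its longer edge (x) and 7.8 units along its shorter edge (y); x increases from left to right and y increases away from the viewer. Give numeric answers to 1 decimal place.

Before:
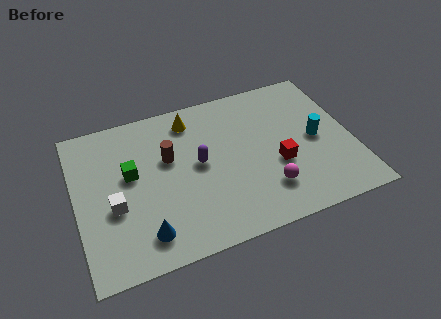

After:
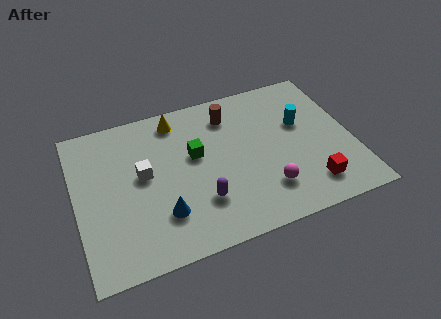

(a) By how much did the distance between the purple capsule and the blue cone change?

-2.1

Before: roughly 3.7 units apart; after: 1.6. That's 2.1 units closer together.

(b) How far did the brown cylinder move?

3.0

From (3.9, 4.8) to (6.6, 6.2), the brown cylinder covered √(2.7² + 1.4²) ≈ 3.0 units.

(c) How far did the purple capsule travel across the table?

1.9

From (5.1, 4.1) to (5.0, 2.2), the purple capsule covered √(0.1² + 1.9²) ≈ 1.9 units.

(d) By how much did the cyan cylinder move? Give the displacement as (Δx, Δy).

(-0.5, 1.0)

From the two frames, the cyan cylinder sits at roughly (10.0, 3.8) before and (9.5, 4.8) after.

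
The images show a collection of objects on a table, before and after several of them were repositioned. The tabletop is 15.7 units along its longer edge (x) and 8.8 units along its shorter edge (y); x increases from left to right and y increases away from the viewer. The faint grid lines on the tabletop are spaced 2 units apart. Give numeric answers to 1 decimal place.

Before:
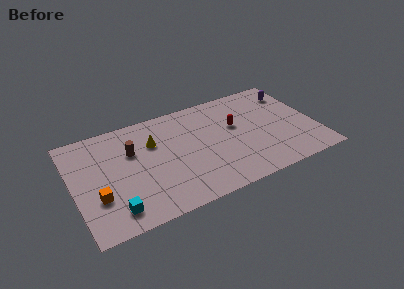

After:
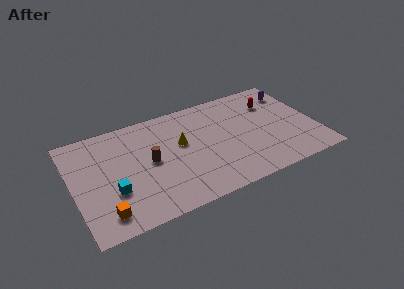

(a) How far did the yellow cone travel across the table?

1.9

The yellow cone moved from about (5.3, 6.0) to (7.0, 5.2), a distance of √(1.7² + 0.8²) ≈ 1.9.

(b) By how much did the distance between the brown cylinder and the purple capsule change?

-0.8

The distance was about 10.8 in the first image and 10.0 in the second, so they moved 0.8 units closer together.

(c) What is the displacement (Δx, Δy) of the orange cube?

(0.3, -1.4)

The orange cube started near (1.4, 2.9) and ended near (1.7, 1.5).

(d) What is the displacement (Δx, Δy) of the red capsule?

(2.6, 1.1)

From the two frames, the red capsule sits at roughly (10.6, 5.3) before and (13.2, 6.4) after.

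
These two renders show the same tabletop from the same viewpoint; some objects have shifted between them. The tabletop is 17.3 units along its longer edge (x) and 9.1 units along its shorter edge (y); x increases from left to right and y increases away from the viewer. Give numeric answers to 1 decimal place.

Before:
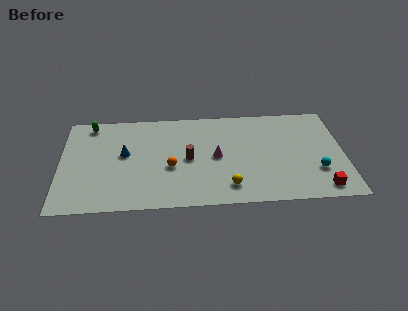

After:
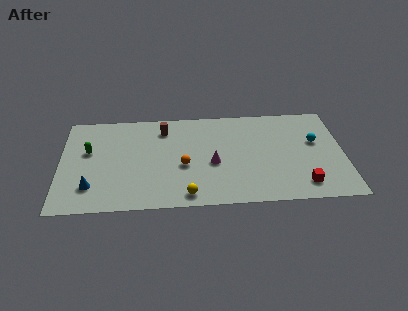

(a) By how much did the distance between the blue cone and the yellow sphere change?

-1.3

Before: roughly 7.2 units apart; after: 5.9. That's 1.3 units closer together.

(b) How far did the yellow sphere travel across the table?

2.6

The yellow sphere was near (10.2, 1.7) before and (7.7, 1.1) after, so it travelled √(2.5² + 0.6²) ≈ 2.6 units.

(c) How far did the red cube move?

1.2

The red cube moved from about (15.8, 1.2) to (14.7, 1.6), a distance of √(1.1² + 0.4²) ≈ 1.2.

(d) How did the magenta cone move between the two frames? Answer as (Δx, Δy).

(-0.2, -0.6)

The magenta cone was at about (9.5, 4.5) and moved to about (9.3, 3.9).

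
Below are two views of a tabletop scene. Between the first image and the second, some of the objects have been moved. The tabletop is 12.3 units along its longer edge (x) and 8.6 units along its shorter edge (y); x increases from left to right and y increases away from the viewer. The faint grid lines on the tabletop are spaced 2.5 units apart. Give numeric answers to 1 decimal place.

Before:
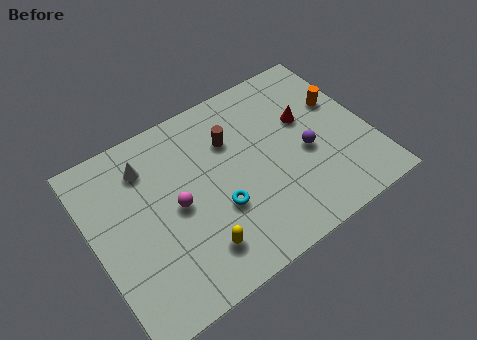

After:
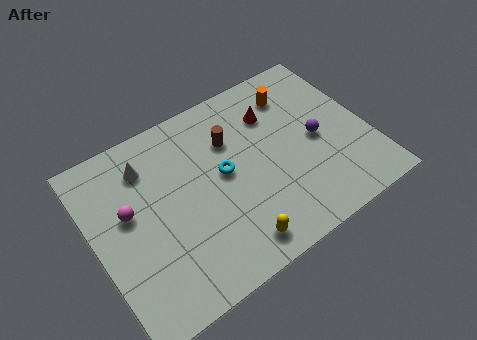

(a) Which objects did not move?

the white cone and the brown cylinder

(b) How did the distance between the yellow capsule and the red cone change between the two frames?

-0.8

Before: roughly 6.6 units apart; after: 5.8. That's 0.8 units closer together.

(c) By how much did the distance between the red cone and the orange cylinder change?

-0.4

They were about 1.6 units apart before and 1.2 after — 0.4 units closer together.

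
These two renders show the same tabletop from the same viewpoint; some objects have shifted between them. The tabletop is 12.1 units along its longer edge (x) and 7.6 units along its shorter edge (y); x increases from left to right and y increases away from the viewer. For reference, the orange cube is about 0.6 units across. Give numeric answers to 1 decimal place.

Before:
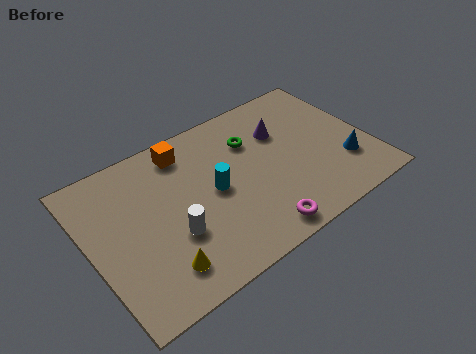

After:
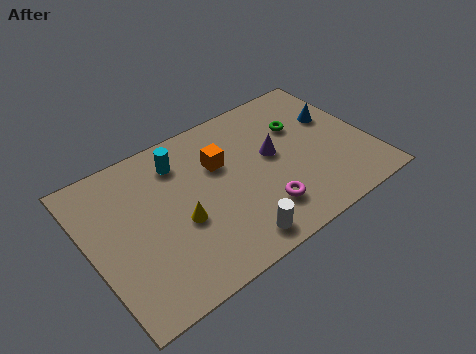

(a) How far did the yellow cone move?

2.0

The yellow cone was near (2.5, 1.5) before and (3.7, 3.1) after, so it travelled √(1.2² + 1.6²) ≈ 2.0 units.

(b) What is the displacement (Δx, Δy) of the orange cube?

(1.3, -1.4)

From the two frames, the orange cube sits at roughly (4.5, 6.4) before and (5.8, 5.0) after.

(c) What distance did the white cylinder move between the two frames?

2.9

From (3.3, 2.7) to (5.6, 1.0), the white cylinder covered √(2.3² + 1.7²) ≈ 2.9 units.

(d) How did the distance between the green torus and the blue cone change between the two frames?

-3.2

They were about 4.7 units apart before and 1.5 after — 3.2 units closer together.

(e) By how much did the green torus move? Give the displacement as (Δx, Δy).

(2.1, -0.3)

From the two frames, the green torus sits at roughly (7.3, 5.4) before and (9.4, 5.1) after.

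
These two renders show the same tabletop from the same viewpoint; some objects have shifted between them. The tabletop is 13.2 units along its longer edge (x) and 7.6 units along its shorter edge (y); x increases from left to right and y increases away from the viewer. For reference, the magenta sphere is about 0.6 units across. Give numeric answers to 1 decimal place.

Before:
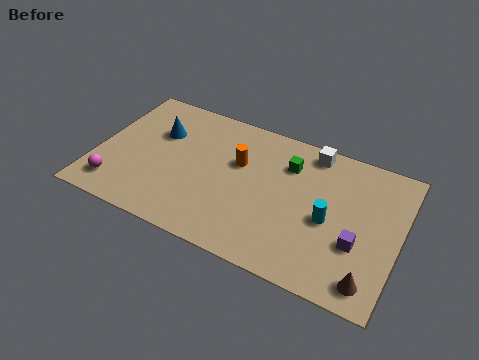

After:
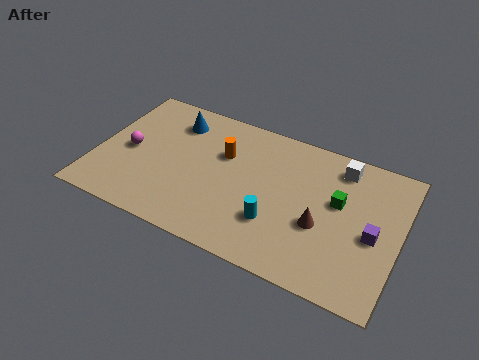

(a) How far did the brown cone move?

3.0

From (12.2, 1.1) to (9.9, 3.0), the brown cone covered √(2.3² + 1.9²) ≈ 3.0 units.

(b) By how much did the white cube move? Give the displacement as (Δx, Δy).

(1.3, -0.3)

From the two frames, the white cube sits at roughly (9.1, 6.7) before and (10.4, 6.4) after.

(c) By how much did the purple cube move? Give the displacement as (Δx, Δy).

(0.6, 0.7)

The purple cube started near (11.5, 2.7) and ended near (12.1, 3.4).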